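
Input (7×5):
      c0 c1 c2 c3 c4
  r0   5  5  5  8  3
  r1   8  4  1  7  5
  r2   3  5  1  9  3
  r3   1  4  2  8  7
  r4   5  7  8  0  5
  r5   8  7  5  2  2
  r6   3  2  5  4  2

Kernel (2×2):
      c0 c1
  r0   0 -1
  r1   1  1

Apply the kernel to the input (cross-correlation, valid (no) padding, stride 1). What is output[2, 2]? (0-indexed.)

The receptive field on the input at this output position is [1 9 / 2 8]. Elementwise product with the kernel and sum: 9·-1 + 2·1 + 8·1.

1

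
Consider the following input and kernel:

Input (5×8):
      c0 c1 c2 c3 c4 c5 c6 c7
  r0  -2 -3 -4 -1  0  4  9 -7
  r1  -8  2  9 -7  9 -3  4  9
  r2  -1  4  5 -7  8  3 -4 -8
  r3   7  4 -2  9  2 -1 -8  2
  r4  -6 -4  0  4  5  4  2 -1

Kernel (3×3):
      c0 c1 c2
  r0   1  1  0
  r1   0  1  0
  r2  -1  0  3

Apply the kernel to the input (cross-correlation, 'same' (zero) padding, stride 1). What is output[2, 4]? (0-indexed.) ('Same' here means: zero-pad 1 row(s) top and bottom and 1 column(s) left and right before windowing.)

-2

The receptive field on the zero-padded input at this output position is [-7 9 -3 / -7 8 3 / 9 2 -1]. Elementwise product with the kernel and sum: -7·1 + 9·1 + 8·1 + 9·-1 + -1·3.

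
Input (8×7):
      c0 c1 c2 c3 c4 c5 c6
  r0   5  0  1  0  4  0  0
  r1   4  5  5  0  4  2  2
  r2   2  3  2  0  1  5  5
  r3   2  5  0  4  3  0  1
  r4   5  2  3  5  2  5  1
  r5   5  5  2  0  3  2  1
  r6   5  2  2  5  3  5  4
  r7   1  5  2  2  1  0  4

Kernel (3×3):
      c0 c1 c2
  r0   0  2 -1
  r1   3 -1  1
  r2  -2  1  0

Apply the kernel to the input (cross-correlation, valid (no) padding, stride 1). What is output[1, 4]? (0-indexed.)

The receptive field on the input at this output position is [4 2 2 / 1 5 5 / 3 0 1]. Elementwise product with the kernel and sum: 2·2 + 2·-1 + 1·3 + 5·-1 + 5·1 + 3·-2 + 0·1.

-1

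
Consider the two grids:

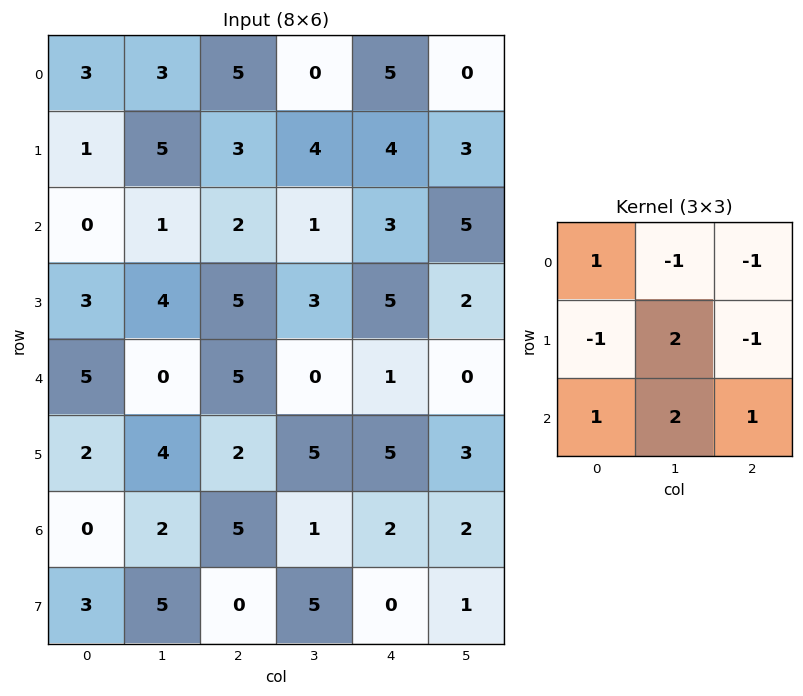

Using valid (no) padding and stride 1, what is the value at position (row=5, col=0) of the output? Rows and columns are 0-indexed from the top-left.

8

The receptive field on the input at this output position is [2 4 2 / 0 2 5 / 3 5 0]. Elementwise product with the kernel and sum: 2·1 + 4·-1 + 2·-1 + 0·-1 + 2·2 + 5·-1 + 3·1 + 5·2 + 0·1.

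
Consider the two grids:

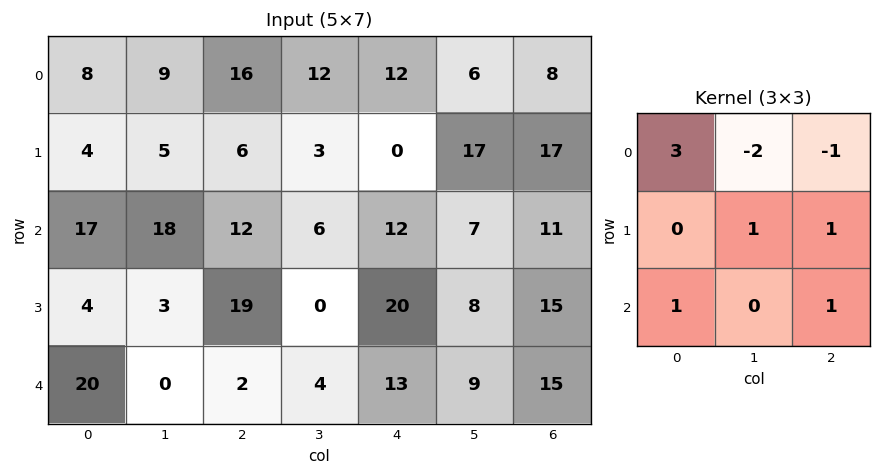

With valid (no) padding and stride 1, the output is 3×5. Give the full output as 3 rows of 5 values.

Output[0,0]: The receptive field on the input at this output position is [8 9 16 / 4 5 6 / 17 18 12]. Elementwise product with the kernel and sum: 8·3 + 9·-2 + 16·-1 + 5·1 + 6·1 + 17·1 + 12·1.

30 16 39 36 73
49 21 69 19 2
47 47 47 28 62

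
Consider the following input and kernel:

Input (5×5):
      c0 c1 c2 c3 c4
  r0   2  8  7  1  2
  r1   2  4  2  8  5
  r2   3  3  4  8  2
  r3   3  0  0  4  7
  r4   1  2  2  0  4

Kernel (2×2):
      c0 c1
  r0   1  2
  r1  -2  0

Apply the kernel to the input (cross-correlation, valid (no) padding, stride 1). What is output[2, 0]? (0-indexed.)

3

The receptive field on the input at this output position is [3 3 / 3 0]. Elementwise product with the kernel and sum: 3·1 + 3·2 + 3·-2.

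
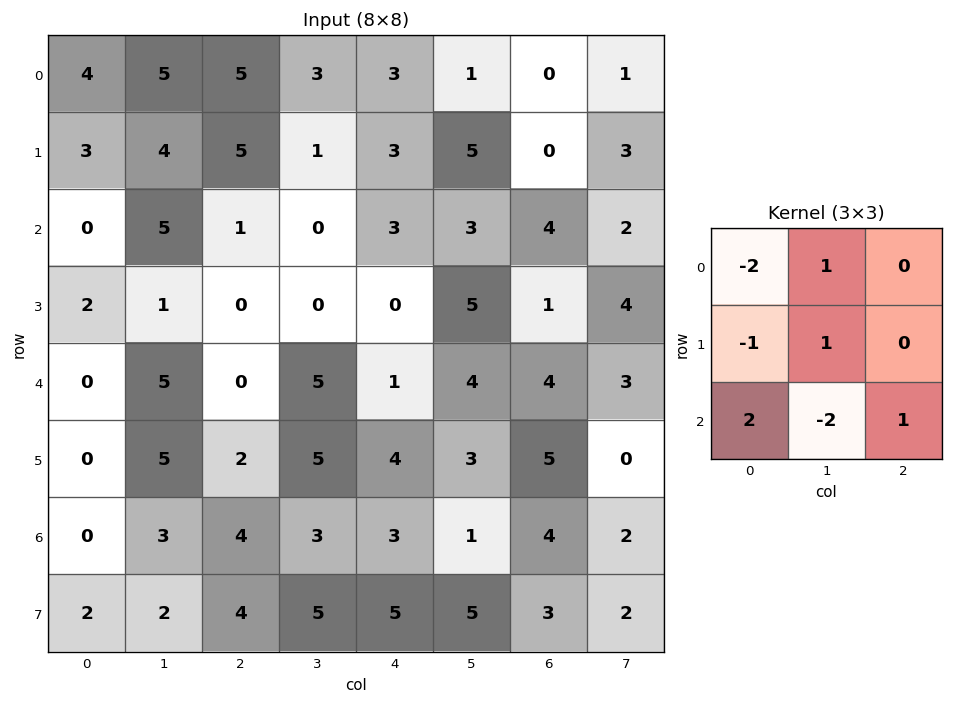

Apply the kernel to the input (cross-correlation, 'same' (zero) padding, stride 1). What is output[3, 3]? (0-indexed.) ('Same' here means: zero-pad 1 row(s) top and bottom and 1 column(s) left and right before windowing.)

-11

The receptive field on the zero-padded input at this output position is [1 0 3 / 0 0 0 / 0 5 1]. Elementwise product with the kernel and sum: 1·-2 + 0·1 + 0·-1 + 0·1 + 0·2 + 5·-2 + 1·1.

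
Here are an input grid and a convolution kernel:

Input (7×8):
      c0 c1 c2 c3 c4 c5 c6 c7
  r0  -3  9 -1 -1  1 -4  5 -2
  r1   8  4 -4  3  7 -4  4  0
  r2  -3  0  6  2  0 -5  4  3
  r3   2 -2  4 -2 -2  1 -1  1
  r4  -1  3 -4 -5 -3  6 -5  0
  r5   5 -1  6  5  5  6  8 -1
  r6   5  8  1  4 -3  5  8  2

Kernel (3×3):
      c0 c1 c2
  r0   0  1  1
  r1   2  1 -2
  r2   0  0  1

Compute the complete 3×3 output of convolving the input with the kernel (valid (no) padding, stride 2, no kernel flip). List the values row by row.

Output[0,0]: The receptive field on the input at this output position is [-3 9 -1 / 8 4 -4 / -3 0 6]. Elementwise product with the kernel and sum: 9·1 + -1·1 + 8·2 + 4·1 + -4·-2 + 6·1.

42 -19 7
-4 9 -7
-3 -4 9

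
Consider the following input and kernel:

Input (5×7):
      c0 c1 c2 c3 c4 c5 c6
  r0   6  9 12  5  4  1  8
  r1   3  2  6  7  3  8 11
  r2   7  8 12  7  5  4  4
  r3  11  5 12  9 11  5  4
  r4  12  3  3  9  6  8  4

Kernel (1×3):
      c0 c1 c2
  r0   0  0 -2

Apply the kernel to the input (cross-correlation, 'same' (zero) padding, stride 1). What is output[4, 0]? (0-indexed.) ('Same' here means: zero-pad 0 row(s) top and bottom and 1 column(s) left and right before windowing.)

The receptive field on the zero-padded input at this output position is [0 12 3]. Elementwise product with the kernel and sum: 3·-2.

-6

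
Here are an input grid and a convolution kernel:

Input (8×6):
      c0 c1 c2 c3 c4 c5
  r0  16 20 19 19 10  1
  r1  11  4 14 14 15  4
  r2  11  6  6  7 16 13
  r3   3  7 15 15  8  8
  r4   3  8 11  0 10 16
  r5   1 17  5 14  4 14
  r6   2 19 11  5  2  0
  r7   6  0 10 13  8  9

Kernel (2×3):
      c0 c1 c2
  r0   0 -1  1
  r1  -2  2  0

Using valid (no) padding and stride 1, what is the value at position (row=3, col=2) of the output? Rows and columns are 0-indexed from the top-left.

-29

The receptive field on the input at this output position is [15 15 8 / 11 0 10]. Elementwise product with the kernel and sum: 15·-1 + 8·1 + 11·-2 + 0·2.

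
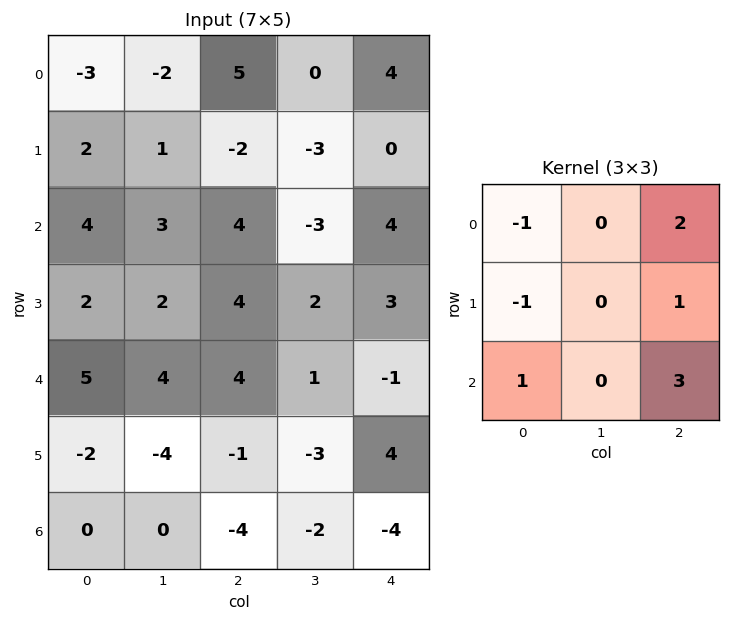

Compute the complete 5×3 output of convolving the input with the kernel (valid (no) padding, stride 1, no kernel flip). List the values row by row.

Output[0,0]: The receptive field on the input at this output position is [-3 -2 5 / 2 1 -2 / 4 3 4]. Elementwise product with the kernel and sum: -3·-1 + 5·2 + 2·-1 + -2·1 + 4·1 + 4·3.

25 -8 21
8 -5 15
23 -2 4
0 -14 8
-8 -7 -17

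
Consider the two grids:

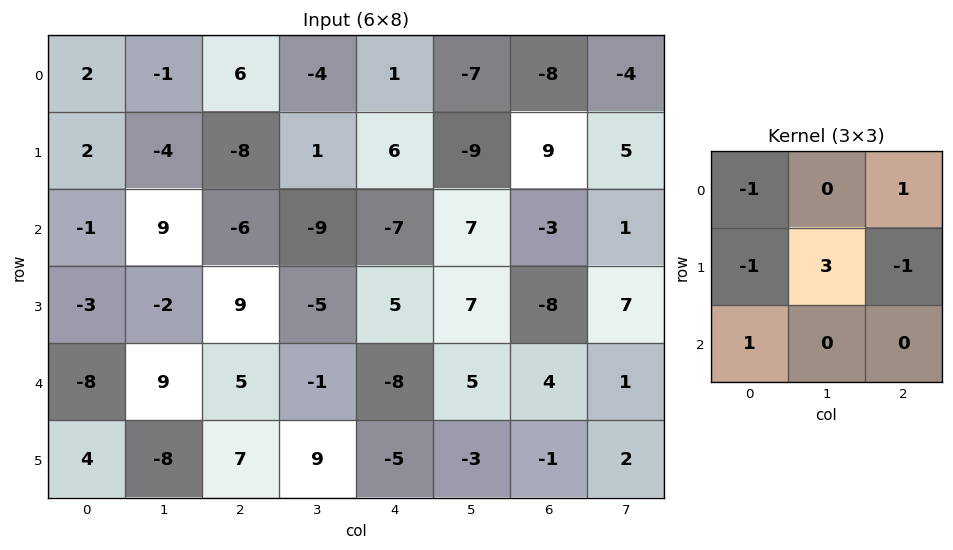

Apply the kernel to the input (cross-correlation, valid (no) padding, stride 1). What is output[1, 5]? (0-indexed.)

4

The receptive field on the input at this output position is [-9 9 5 / 7 -3 1 / 7 -8 7]. Elementwise product with the kernel and sum: -9·-1 + 5·1 + 7·-1 + -3·3 + 1·-1 + 7·1.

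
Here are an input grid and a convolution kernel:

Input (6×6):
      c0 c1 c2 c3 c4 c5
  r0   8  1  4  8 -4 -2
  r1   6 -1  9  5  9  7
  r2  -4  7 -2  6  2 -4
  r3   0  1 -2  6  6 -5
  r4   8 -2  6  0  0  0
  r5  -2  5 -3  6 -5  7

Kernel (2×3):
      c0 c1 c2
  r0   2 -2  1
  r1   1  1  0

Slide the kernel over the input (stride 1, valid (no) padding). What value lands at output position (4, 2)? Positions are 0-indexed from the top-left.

The receptive field on the input at this output position is [6 0 0 / -3 6 -5]. Elementwise product with the kernel and sum: 6·2 + 0·-2 + 0·1 + -3·1 + 6·1.

15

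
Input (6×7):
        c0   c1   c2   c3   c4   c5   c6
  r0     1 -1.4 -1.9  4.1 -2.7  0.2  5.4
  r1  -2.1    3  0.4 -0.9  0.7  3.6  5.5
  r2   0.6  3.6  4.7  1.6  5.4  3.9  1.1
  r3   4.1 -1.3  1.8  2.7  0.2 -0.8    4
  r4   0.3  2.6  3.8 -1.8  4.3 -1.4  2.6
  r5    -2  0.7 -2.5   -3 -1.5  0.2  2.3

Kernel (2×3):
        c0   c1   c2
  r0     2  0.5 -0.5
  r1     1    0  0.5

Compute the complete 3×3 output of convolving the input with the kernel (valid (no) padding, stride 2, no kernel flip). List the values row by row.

0.35 0.35 -4.55
5.65 9.4 14.4
-3.25 1.3 6.25

Output[0,0]: The receptive field on the input at this output position is [1 -1.4 -1.9 / -2.1 3 0.4]. Elementwise product with the kernel and sum: 1·2 + -1.4·0.5 + -1.9·-0.5 + -2.1·1 + 0.4·0.5.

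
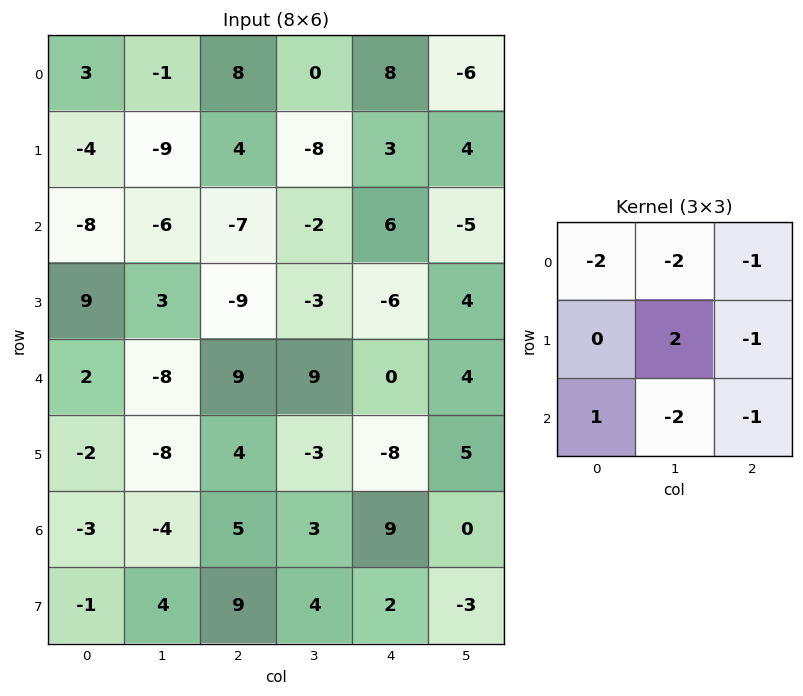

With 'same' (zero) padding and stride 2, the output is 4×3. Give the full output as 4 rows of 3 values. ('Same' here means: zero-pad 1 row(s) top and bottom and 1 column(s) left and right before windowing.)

24 7 4
-14 30 28
3 11 18
8 0 38

Output[0,0]: The receptive field on the zero-padded input at this output position is [0 0 0 / 0 3 -1 / 0 -4 -9]. Elementwise product with the kernel and sum: 0·-2 + 0·-2 + 0·-1 + 3·2 + -1·-1 + 0·1 + -4·-2 + -9·-1.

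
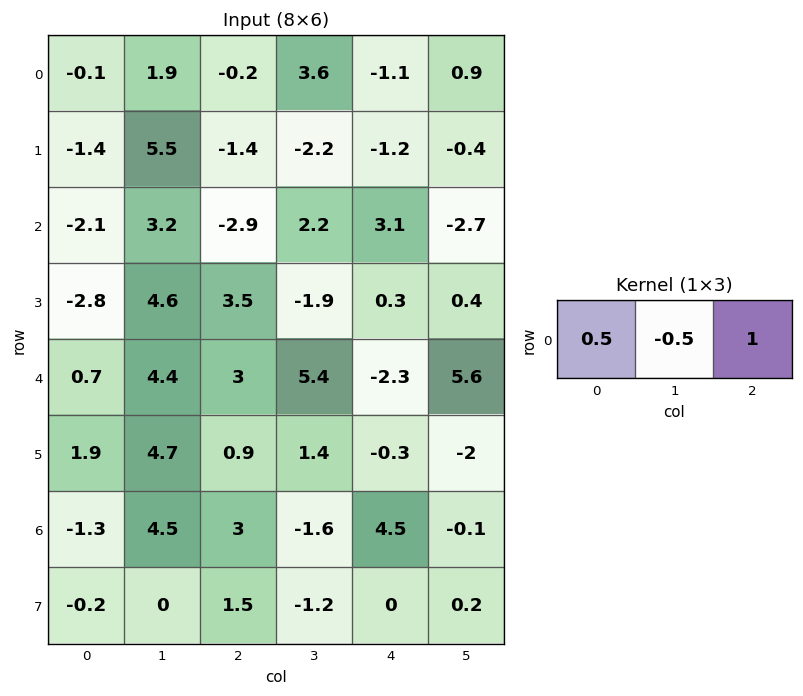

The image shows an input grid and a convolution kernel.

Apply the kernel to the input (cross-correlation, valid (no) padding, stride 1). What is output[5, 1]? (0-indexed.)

The receptive field on the input at this output position is [4.7 0.9 1.4]. Elementwise product with the kernel and sum: 4.7·0.5 + 0.9·-0.5 + 1.4·1.

3.3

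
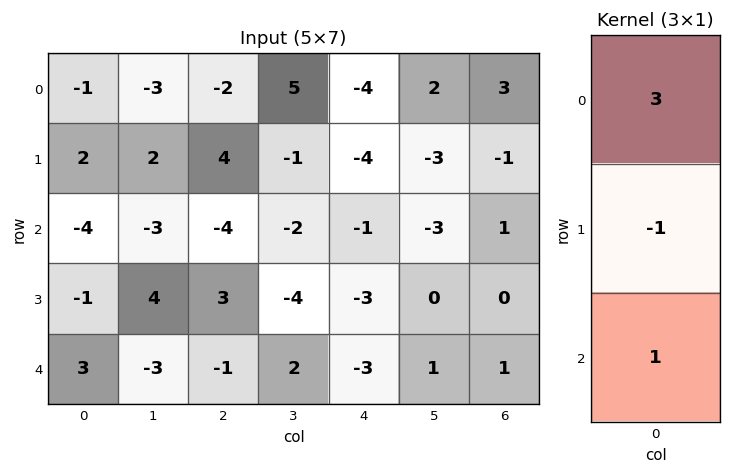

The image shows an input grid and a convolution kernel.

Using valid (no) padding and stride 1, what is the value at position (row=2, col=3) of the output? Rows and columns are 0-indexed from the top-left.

0

The receptive field on the input at this output position is [-2 / -4 / 2]. Elementwise product with the kernel and sum: -2·3 + -4·-1 + 2·1.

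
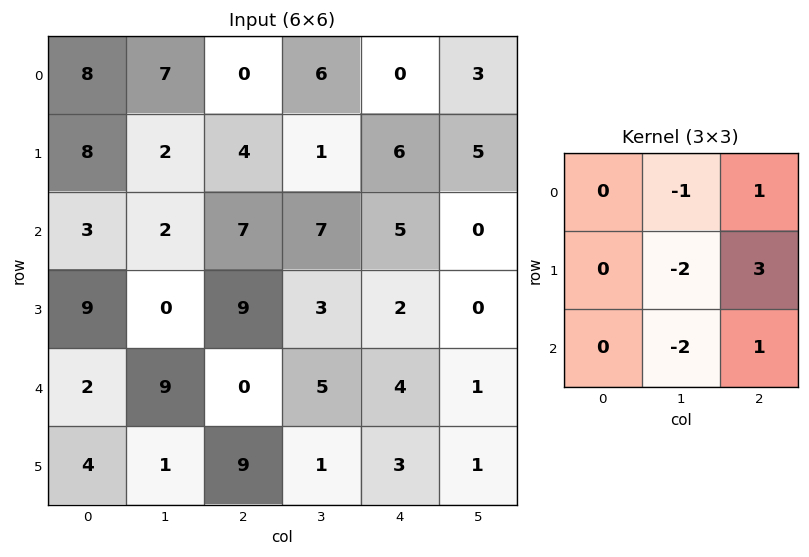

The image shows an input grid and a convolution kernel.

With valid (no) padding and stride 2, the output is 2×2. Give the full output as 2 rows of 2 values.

4 1
14 -8

Output[0,0]: The receptive field on the input at this output position is [8 7 0 / 8 2 4 / 3 2 7]. Elementwise product with the kernel and sum: 7·-1 + 0·1 + 2·-2 + 4·3 + 2·-2 + 7·1.
Output[0,1]: The receptive field on the input at this output position is [0 6 0 / 4 1 6 / 7 7 5]. Elementwise product with the kernel and sum: 6·-1 + 0·1 + 1·-2 + 6·3 + 7·-2 + 5·1.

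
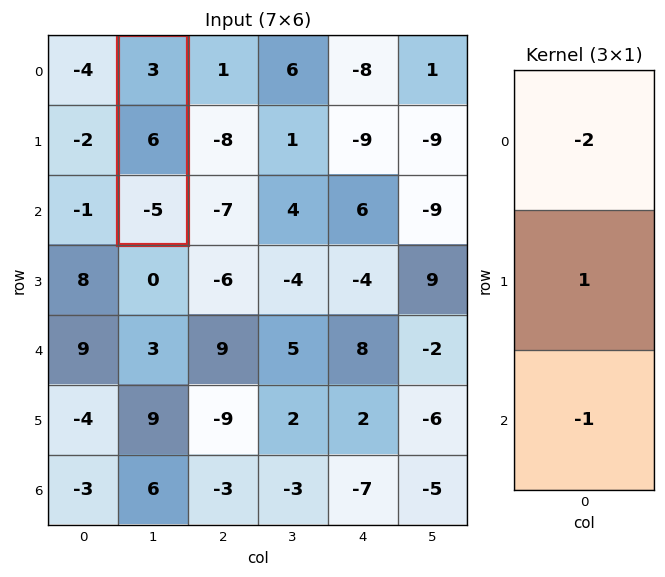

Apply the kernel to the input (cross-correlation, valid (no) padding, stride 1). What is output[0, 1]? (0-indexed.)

5

The receptive field on the input at this output position is [3 / 6 / -5]. Elementwise product with the kernel and sum: 3·-2 + 6·1 + -5·-1.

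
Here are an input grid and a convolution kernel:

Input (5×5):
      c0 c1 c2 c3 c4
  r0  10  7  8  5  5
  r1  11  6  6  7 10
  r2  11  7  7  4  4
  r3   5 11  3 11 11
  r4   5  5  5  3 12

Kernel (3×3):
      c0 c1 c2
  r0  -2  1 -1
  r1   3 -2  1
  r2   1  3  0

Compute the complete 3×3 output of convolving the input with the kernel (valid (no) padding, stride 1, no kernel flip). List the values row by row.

38 30 17
42 18 38
-6 47 -2

Output[0,0]: The receptive field on the input at this output position is [10 7 8 / 11 6 6 / 11 7 7]. Elementwise product with the kernel and sum: 10·-2 + 7·1 + 8·-1 + 11·3 + 6·-2 + 6·1 + 11·1 + 7·3.
Output[0,1]: The receptive field on the input at this output position is [7 8 5 / 6 6 7 / 7 7 4]. Elementwise product with the kernel and sum: 7·-2 + 8·1 + 5·-1 + 6·3 + 6·-2 + 7·1 + 7·1 + 7·3.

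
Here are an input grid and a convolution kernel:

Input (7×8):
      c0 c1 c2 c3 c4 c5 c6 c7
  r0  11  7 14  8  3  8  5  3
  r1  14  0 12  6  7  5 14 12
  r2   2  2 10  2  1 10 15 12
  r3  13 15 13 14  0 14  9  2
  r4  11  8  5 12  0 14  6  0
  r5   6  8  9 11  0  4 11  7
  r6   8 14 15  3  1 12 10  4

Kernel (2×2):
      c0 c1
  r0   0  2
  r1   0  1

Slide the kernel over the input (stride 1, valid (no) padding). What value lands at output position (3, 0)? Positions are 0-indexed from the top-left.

The receptive field on the input at this output position is [13 15 / 11 8]. Elementwise product with the kernel and sum: 15·2 + 8·1.

38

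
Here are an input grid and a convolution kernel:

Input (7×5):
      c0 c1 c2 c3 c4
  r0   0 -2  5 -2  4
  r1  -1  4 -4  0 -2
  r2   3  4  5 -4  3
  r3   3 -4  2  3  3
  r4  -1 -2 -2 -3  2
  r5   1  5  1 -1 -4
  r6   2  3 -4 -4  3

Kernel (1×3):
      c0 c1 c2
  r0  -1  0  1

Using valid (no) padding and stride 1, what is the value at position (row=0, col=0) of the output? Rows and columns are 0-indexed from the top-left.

5

The receptive field on the input at this output position is [0 -2 5]. Elementwise product with the kernel and sum: 0·-1 + 5·1.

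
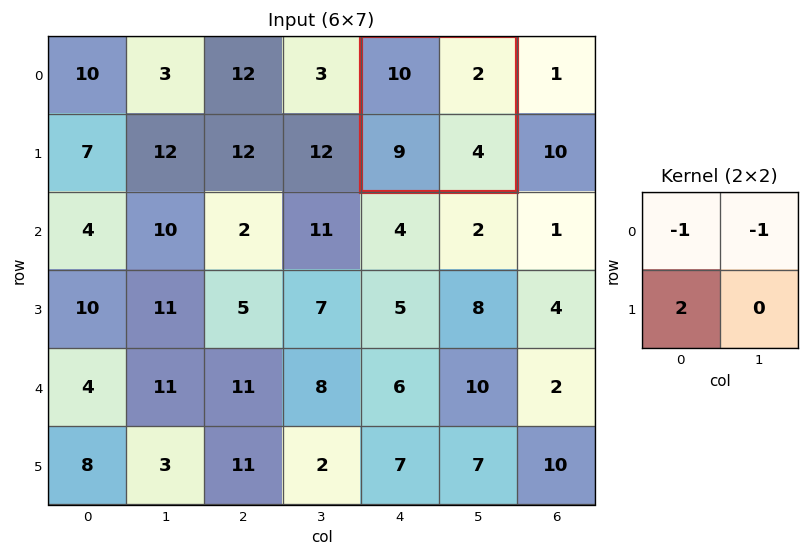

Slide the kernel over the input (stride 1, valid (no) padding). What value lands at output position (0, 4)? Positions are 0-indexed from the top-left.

The receptive field on the input at this output position is [10 2 / 9 4]. Elementwise product with the kernel and sum: 10·-1 + 2·-1 + 9·2.

6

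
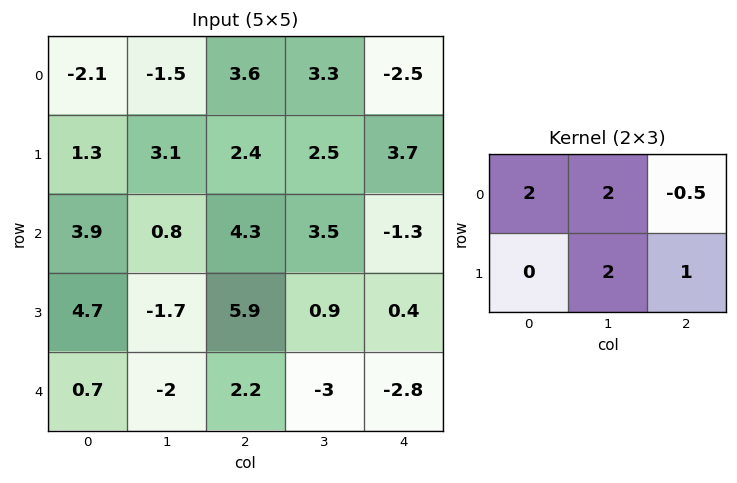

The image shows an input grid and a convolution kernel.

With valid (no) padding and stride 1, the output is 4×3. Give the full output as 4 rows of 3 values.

-0.4 9.85 23.75
13.5 21.85 13.65
9.75 21.15 18.45
1.25 9.35 4.6

Output[0,0]: The receptive field on the input at this output position is [-2.1 -1.5 3.6 / 1.3 3.1 2.4]. Elementwise product with the kernel and sum: -2.1·2 + -1.5·2 + 3.6·-0.5 + 3.1·2 + 2.4·1.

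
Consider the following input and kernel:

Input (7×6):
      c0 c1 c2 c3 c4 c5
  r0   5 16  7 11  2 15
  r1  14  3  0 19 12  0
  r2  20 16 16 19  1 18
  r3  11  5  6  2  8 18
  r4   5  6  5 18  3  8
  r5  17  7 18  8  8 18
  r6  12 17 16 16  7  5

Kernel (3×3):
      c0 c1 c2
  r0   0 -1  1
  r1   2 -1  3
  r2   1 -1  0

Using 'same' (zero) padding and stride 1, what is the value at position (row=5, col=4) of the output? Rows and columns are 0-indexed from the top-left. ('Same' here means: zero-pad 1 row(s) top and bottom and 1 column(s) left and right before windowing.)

76

The receptive field on the zero-padded input at this output position is [18 3 8 / 8 8 18 / 16 7 5]. Elementwise product with the kernel and sum: 3·-1 + 8·1 + 8·2 + 8·-1 + 18·3 + 16·1 + 7·-1.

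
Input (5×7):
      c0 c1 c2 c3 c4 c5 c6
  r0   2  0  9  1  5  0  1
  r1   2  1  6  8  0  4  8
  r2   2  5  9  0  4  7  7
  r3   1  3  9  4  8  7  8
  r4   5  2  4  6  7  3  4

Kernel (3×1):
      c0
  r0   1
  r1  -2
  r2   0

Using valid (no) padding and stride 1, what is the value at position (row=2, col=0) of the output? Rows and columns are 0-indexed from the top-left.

The receptive field on the input at this output position is [2 / 1 / 5]. Elementwise product with the kernel and sum: 2·1 + 1·-2.

0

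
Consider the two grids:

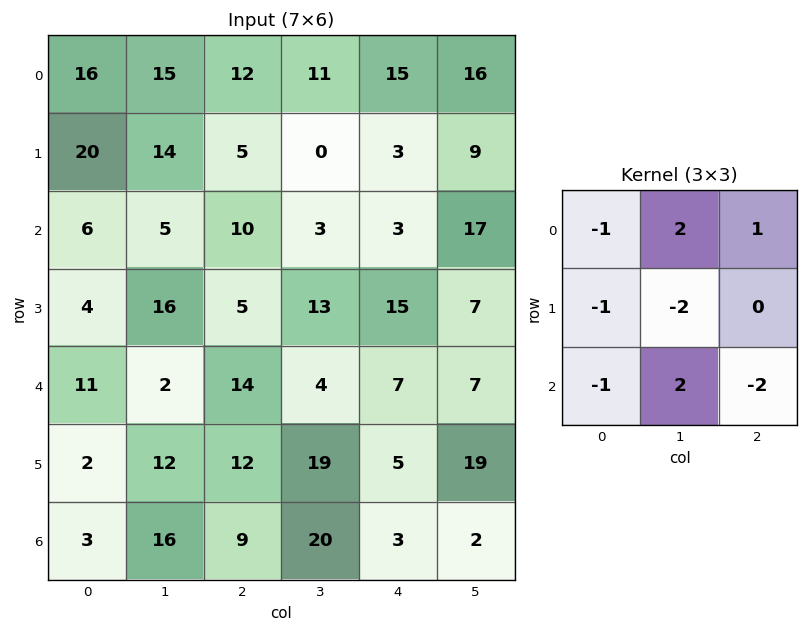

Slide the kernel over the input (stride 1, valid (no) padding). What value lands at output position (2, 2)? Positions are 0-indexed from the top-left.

-52

The receptive field on the input at this output position is [10 3 3 / 5 13 15 / 14 4 7]. Elementwise product with the kernel and sum: 10·-1 + 3·2 + 3·1 + 5·-1 + 13·-2 + 14·-1 + 4·2 + 7·-2.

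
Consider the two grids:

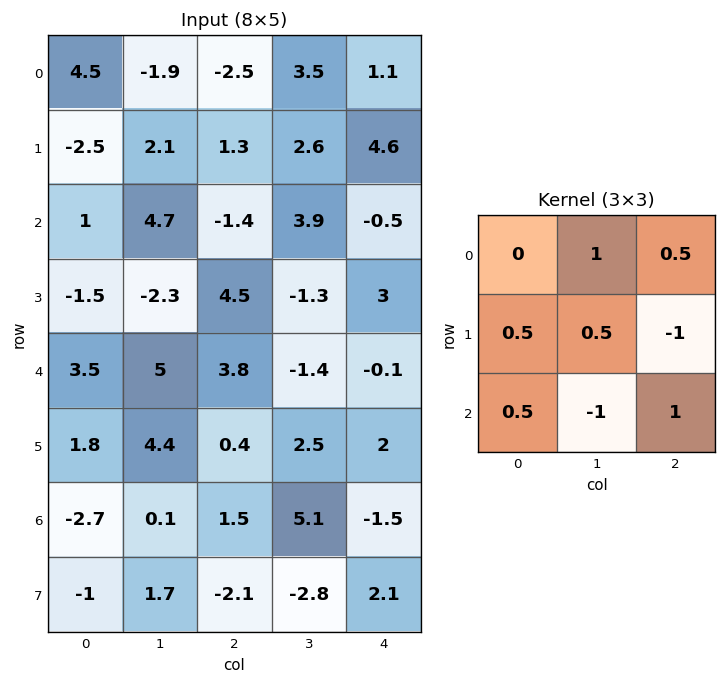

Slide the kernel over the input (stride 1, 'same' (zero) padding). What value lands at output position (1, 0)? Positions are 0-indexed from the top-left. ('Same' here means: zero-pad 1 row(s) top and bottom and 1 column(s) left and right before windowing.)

3.9

The receptive field on the zero-padded input at this output position is [0 4.5 -1.9 / 0 -2.5 2.1 / 0 1 4.7]. Elementwise product with the kernel and sum: 4.5·1 + -1.9·0.5 + 0·0.5 + -2.5·0.5 + 2.1·-1 + 0·0.5 + 1·-1 + 4.7·1.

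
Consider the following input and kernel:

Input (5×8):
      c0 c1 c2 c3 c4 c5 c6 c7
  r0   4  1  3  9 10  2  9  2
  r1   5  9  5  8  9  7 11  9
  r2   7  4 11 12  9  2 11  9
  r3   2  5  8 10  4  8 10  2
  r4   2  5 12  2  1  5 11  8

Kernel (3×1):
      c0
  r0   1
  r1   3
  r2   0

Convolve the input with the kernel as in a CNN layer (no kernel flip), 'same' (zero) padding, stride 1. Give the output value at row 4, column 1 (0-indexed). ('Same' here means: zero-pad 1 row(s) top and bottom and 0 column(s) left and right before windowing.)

The receptive field on the zero-padded input at this output position is [5 / 5 / 0]. Elementwise product with the kernel and sum: 5·1 + 5·3.

20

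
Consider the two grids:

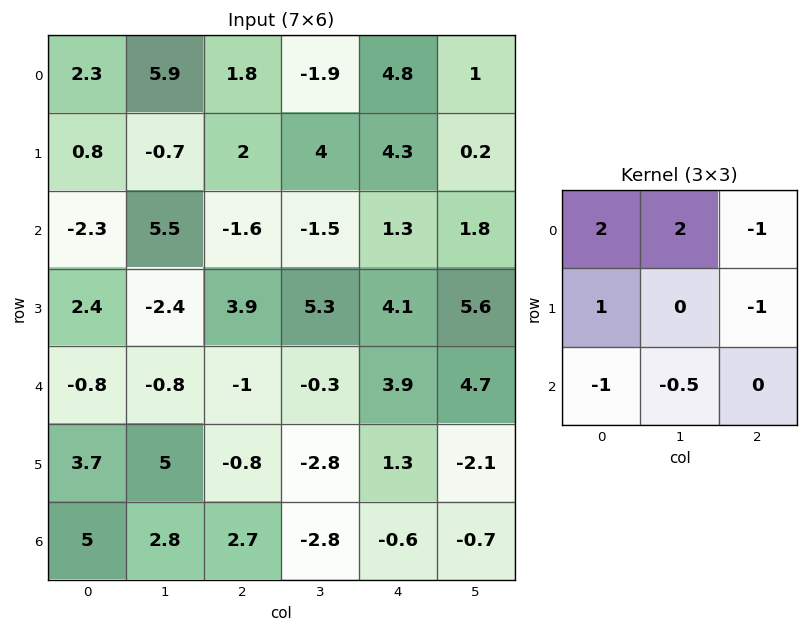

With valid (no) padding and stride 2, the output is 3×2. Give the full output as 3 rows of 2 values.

Output[0,0]: The receptive field on the input at this output position is [2.3 5.9 1.8 / 0.8 -0.7 2 / -2.3 5.5 -1.6]. Elementwise product with the kernel and sum: 2.3·2 + 5.9·2 + 1.8·-1 + 0.8·1 + 2·-1 + -2.3·-1 + 5.5·-0.5.
Output[0,1]: The receptive field on the input at this output position is [1.8 -1.9 4.8 / 2 4 4.3 / -1.6 -1.5 1.3]. Elementwise product with the kernel and sum: 1.8·2 + -1.9·2 + 4.8·-1 + 2·1 + 4.3·-1 + -1.6·-1 + -1.5·-0.5.

12.95 -4.95
7.7 -6.55
-4.1 -9.9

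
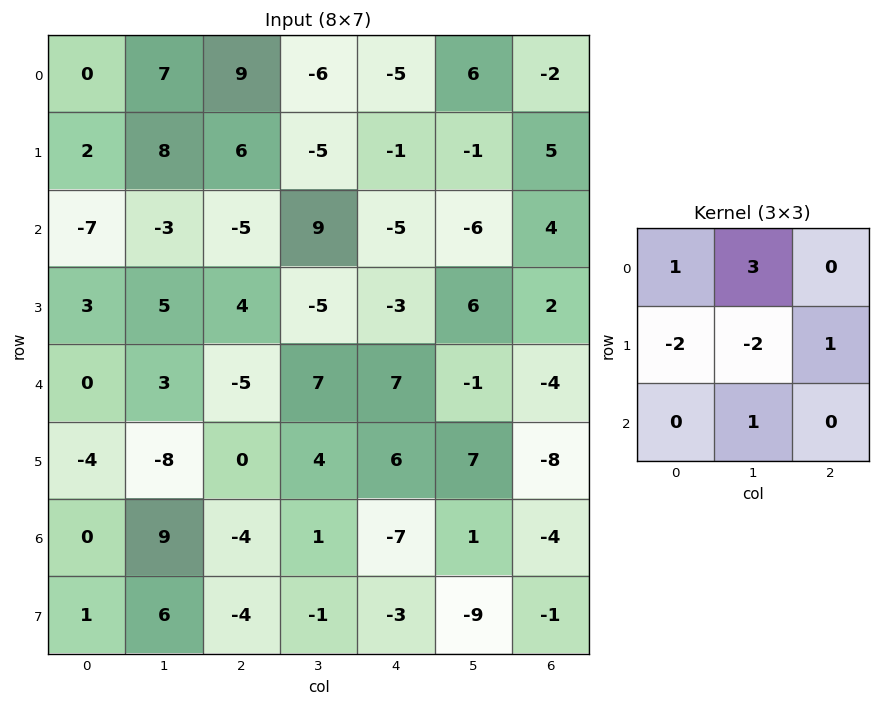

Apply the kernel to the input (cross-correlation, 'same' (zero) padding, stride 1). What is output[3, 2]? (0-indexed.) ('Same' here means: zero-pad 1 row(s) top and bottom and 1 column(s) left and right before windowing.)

-46

The receptive field on the zero-padded input at this output position is [-3 -5 9 / 5 4 -5 / 3 -5 7]. Elementwise product with the kernel and sum: -3·1 + -5·3 + 5·-2 + 4·-2 + -5·1 + -5·1.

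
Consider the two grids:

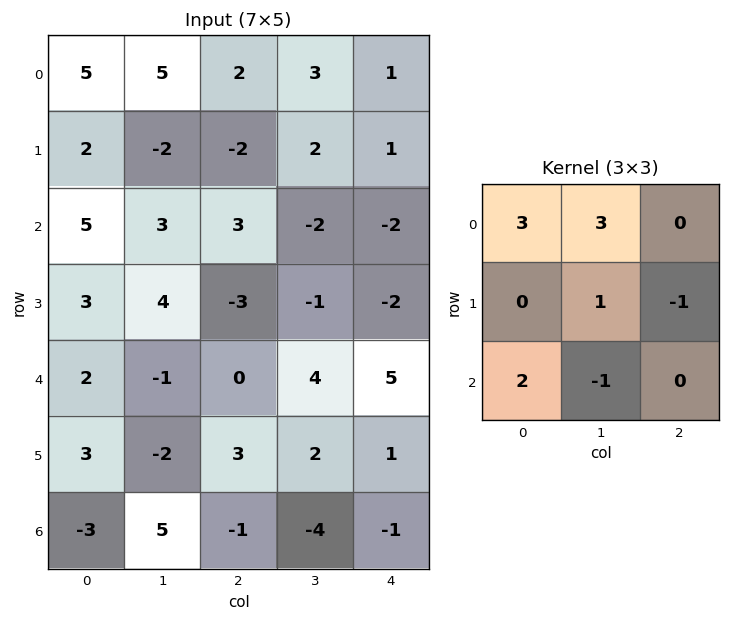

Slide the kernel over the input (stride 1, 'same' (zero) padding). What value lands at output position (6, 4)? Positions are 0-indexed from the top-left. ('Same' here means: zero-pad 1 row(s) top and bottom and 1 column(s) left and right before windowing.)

8

The receptive field on the zero-padded input at this output position is [2 1 0 / -4 -1 0 / 0 0 0]. Elementwise product with the kernel and sum: 2·3 + 1·3 + -1·1 + 0·-1 + 0·2 + 0·-1.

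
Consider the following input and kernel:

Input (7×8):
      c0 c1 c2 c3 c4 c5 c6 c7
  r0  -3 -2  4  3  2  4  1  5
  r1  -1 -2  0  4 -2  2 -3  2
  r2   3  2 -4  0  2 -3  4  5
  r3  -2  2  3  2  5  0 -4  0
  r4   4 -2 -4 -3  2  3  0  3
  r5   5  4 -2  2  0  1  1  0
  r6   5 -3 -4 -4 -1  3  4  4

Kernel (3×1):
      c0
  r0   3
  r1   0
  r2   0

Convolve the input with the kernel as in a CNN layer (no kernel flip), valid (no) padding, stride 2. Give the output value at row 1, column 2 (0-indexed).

The receptive field on the input at this output position is [2 / 5 / 2]. Elementwise product with the kernel and sum: 2·3.

6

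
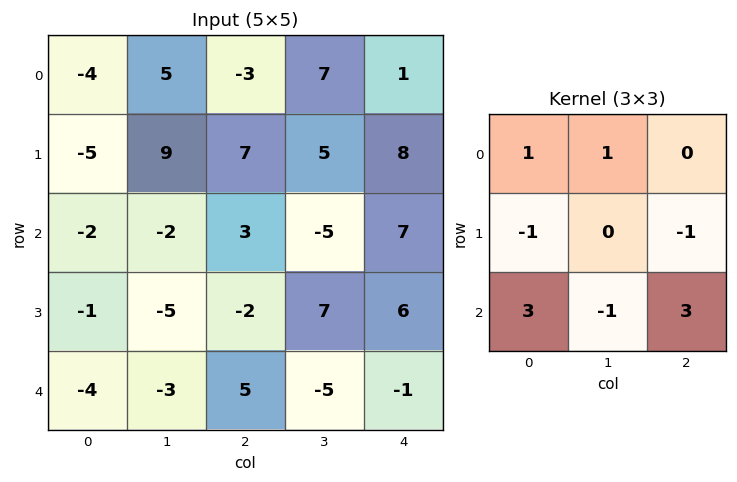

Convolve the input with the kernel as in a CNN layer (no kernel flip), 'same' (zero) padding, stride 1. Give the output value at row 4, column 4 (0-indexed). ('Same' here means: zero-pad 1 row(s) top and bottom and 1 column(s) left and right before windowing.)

18

The receptive field on the zero-padded input at this output position is [7 6 0 / -5 -1 0 / 0 0 0]. Elementwise product with the kernel and sum: 7·1 + 6·1 + -5·-1 + 0·-1 + 0·3 + 0·-1 + 0·3.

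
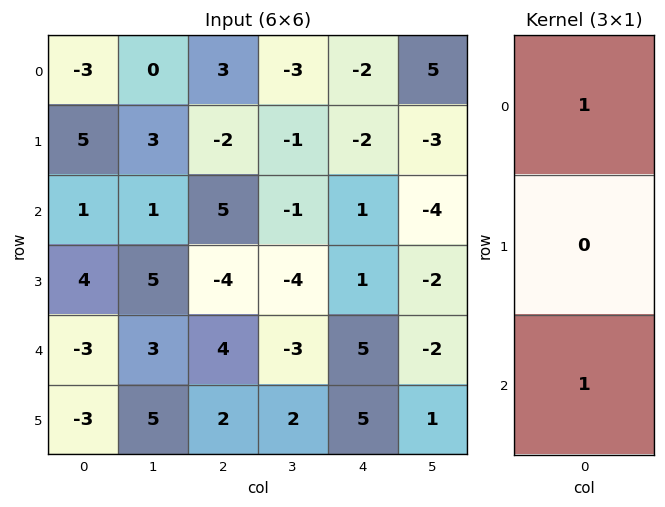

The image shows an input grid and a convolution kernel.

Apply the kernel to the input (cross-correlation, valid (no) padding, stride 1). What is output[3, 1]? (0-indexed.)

The receptive field on the input at this output position is [5 / 3 / 5]. Elementwise product with the kernel and sum: 5·1 + 5·1.

10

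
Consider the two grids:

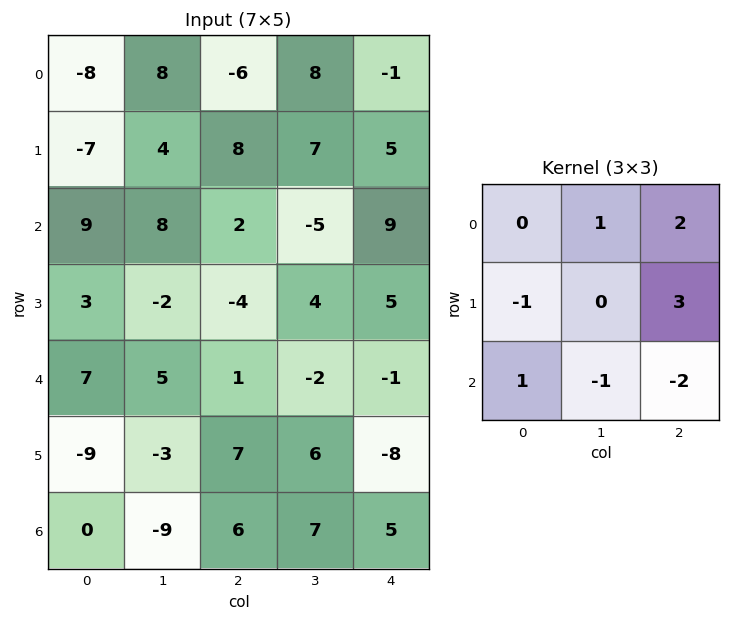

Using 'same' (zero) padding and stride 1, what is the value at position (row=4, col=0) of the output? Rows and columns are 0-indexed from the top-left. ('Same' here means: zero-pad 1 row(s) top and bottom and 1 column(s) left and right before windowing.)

29

The receptive field on the zero-padded input at this output position is [0 3 -2 / 0 7 5 / 0 -9 -3]. Elementwise product with the kernel and sum: 3·1 + -2·2 + 0·-1 + 5·3 + 0·1 + -9·-1 + -3·-2.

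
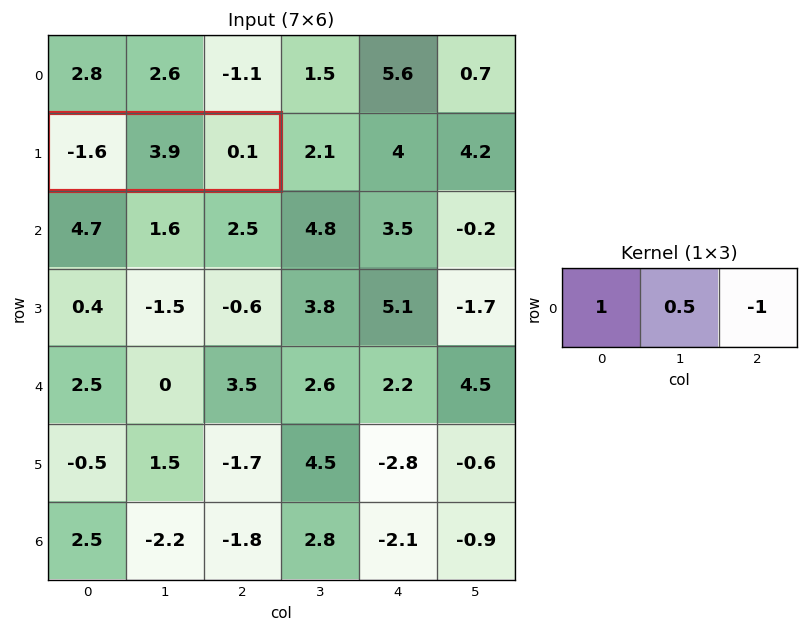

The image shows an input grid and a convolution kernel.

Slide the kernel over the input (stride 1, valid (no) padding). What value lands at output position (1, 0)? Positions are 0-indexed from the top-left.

0.25

The receptive field on the input at this output position is [-1.6 3.9 0.1]. Elementwise product with the kernel and sum: -1.6·1 + 3.9·0.5 + 0.1·-1.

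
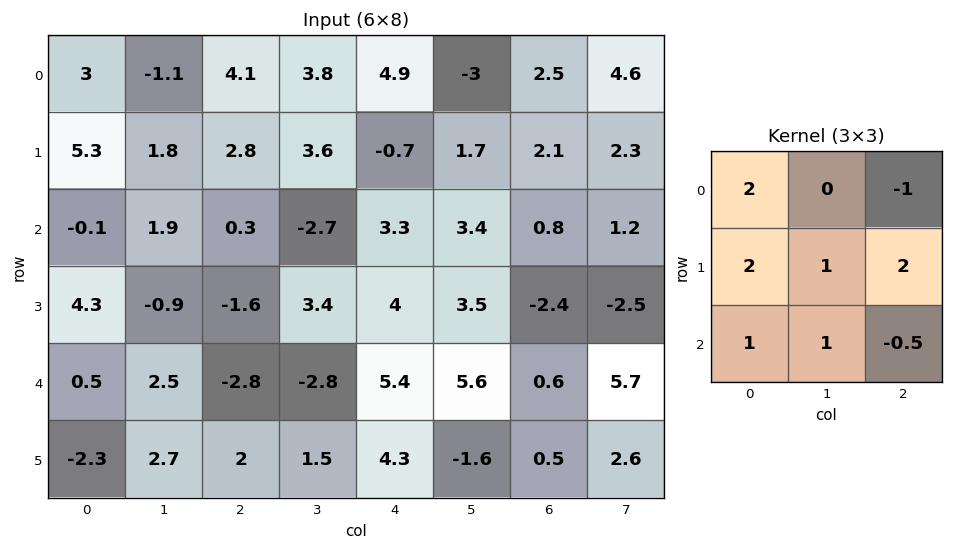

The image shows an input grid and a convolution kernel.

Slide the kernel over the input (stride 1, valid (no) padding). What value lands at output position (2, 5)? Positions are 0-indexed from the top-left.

8.55

The receptive field on the input at this output position is [3.4 0.8 1.2 / 3.5 -2.4 -2.5 / 5.6 0.6 5.7]. Elementwise product with the kernel and sum: 3.4·2 + 1.2·-1 + 3.5·2 + -2.4·1 + -2.5·2 + 5.6·1 + 0.6·1 + 5.7·-0.5.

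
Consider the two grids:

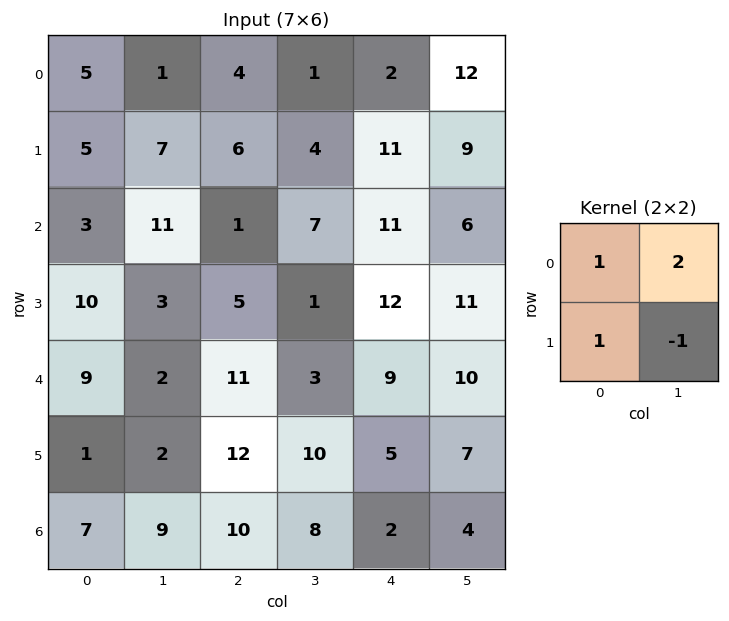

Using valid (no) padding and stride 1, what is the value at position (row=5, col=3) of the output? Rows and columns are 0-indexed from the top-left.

The receptive field on the input at this output position is [10 5 / 8 2]. Elementwise product with the kernel and sum: 10·1 + 5·2 + 8·1 + 2·-1.

26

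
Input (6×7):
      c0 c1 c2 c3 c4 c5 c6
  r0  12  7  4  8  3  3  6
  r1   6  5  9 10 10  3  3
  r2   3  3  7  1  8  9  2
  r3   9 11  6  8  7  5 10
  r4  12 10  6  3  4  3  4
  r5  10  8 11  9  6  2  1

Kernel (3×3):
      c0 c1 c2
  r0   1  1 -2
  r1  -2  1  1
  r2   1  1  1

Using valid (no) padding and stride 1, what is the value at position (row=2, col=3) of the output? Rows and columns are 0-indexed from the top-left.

-3

The receptive field on the input at this output position is [1 8 9 / 8 7 5 / 3 4 3]. Elementwise product with the kernel and sum: 1·1 + 8·1 + 9·-2 + 8·-2 + 7·1 + 5·1 + 3·1 + 4·1 + 3·1.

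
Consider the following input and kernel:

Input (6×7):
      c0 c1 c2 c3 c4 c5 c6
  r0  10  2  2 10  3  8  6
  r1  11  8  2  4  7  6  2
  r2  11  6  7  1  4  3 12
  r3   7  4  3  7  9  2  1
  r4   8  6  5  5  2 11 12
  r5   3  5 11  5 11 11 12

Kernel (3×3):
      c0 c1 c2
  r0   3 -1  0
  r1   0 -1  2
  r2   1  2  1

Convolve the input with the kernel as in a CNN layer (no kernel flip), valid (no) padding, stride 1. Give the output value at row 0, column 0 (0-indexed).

54

The receptive field on the input at this output position is [10 2 2 / 11 8 2 / 11 6 7]. Elementwise product with the kernel and sum: 10·3 + 2·-1 + 8·-1 + 2·2 + 11·1 + 6·2 + 7·1.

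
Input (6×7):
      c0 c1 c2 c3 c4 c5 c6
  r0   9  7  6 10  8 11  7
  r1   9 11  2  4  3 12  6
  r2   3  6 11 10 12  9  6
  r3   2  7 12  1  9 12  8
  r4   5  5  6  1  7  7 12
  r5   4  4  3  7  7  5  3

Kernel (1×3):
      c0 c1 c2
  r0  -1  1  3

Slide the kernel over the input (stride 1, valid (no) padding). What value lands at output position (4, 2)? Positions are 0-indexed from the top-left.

The receptive field on the input at this output position is [6 1 7]. Elementwise product with the kernel and sum: 6·-1 + 1·1 + 7·3.

16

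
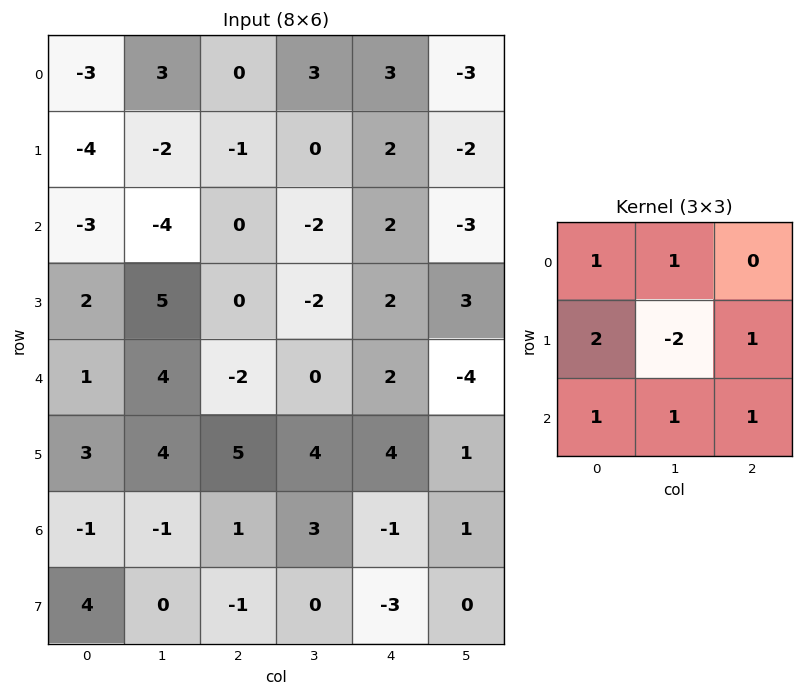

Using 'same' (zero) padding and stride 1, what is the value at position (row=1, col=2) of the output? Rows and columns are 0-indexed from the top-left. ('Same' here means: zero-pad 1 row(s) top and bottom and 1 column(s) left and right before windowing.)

The receptive field on the zero-padded input at this output position is [3 0 3 / -2 -1 0 / -4 0 -2]. Elementwise product with the kernel and sum: 3·1 + 0·1 + -2·2 + -1·-2 + 0·1 + -4·1 + 0·1 + -2·1.

-5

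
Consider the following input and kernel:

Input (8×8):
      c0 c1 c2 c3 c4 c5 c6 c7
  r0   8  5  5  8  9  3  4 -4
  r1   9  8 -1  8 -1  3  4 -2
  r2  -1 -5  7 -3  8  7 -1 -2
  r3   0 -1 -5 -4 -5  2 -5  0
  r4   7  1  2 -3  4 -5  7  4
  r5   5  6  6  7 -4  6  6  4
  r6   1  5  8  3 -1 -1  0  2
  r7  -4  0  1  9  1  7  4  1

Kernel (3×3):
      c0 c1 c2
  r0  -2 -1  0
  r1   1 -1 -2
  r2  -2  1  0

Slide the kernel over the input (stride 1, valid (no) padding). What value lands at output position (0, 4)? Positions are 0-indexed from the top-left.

The receptive field on the input at this output position is [9 3 4 / -1 3 4 / 8 7 -1]. Elementwise product with the kernel and sum: 9·-2 + 3·-1 + -1·1 + 3·-1 + 4·-2 + 8·-2 + 7·1.

-42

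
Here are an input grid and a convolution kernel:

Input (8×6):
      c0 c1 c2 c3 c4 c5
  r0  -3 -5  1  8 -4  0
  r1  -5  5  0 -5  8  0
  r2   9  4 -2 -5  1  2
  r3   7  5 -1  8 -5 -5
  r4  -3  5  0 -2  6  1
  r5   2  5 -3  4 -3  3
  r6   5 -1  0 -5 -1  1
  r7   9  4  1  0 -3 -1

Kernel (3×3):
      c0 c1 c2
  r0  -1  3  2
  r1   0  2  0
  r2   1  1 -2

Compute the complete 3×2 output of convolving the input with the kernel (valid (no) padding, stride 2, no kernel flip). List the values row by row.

17 -4
11 -9
32 11

Output[0,0]: The receptive field on the input at this output position is [-3 -5 1 / -5 5 0 / 9 4 -2]. Elementwise product with the kernel and sum: -3·-1 + -5·3 + 1·2 + 5·2 + 9·1 + 4·1 + -2·-2.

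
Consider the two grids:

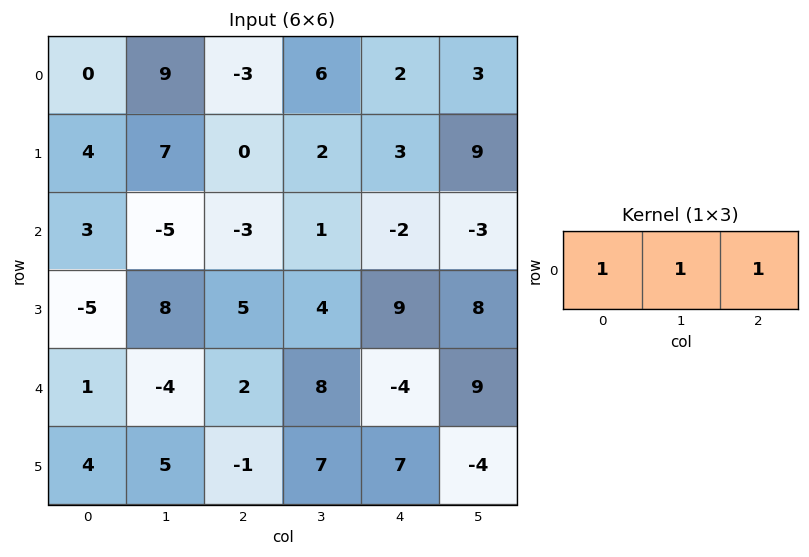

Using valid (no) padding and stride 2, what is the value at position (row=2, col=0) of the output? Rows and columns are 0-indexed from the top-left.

-1

The receptive field on the input at this output position is [1 -4 2]. Elementwise product with the kernel and sum: 1·1 + -4·1 + 2·1.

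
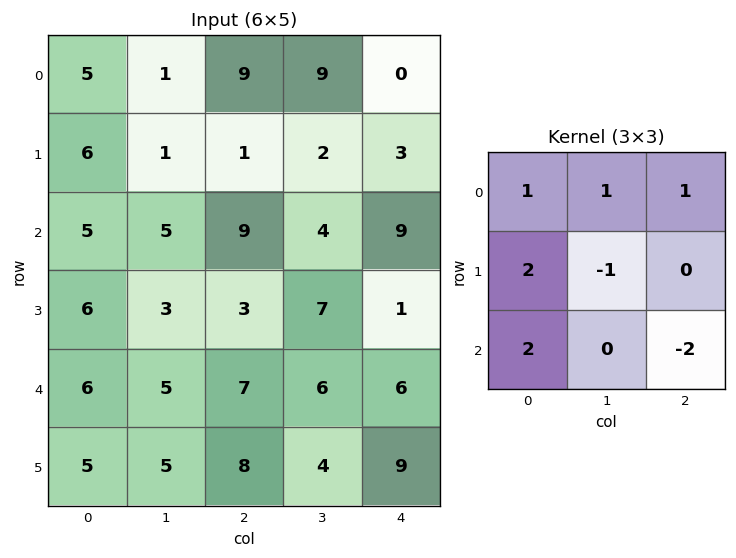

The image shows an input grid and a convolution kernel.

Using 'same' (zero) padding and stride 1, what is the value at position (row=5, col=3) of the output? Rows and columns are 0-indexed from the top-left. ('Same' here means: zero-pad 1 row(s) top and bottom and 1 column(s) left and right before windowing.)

31

The receptive field on the zero-padded input at this output position is [7 6 6 / 8 4 9 / 0 0 0]. Elementwise product with the kernel and sum: 7·1 + 6·1 + 6·1 + 8·2 + 4·-1 + 0·2 + 0·-2.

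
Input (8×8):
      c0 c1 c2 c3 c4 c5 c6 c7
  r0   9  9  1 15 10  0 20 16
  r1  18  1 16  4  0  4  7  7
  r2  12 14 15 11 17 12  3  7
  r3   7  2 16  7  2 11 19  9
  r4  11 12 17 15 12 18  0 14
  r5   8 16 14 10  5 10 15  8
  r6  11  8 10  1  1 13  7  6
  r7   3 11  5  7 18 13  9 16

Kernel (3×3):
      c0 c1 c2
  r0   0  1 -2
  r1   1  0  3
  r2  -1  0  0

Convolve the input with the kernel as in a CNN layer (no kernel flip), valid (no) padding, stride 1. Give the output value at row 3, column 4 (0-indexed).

The receptive field on the input at this output position is [2 11 19 / 12 18 0 / 5 10 15]. Elementwise product with the kernel and sum: 11·1 + 19·-2 + 12·1 + 0·3 + 5·-1.

-20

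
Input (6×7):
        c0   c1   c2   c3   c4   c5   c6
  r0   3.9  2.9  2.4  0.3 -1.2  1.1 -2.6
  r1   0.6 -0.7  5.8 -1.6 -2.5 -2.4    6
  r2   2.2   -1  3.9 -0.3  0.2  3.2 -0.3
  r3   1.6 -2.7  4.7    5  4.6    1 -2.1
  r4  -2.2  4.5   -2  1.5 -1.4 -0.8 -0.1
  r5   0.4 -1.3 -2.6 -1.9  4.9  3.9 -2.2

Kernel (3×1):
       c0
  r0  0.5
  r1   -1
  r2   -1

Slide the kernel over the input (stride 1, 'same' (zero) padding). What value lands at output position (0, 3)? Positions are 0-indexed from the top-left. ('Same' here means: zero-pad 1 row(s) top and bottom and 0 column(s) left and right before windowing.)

1.3

The receptive field on the zero-padded input at this output position is [0 / 0.3 / -1.6]. Elementwise product with the kernel and sum: 0·0.5 + 0.3·-1 + -1.6·-1.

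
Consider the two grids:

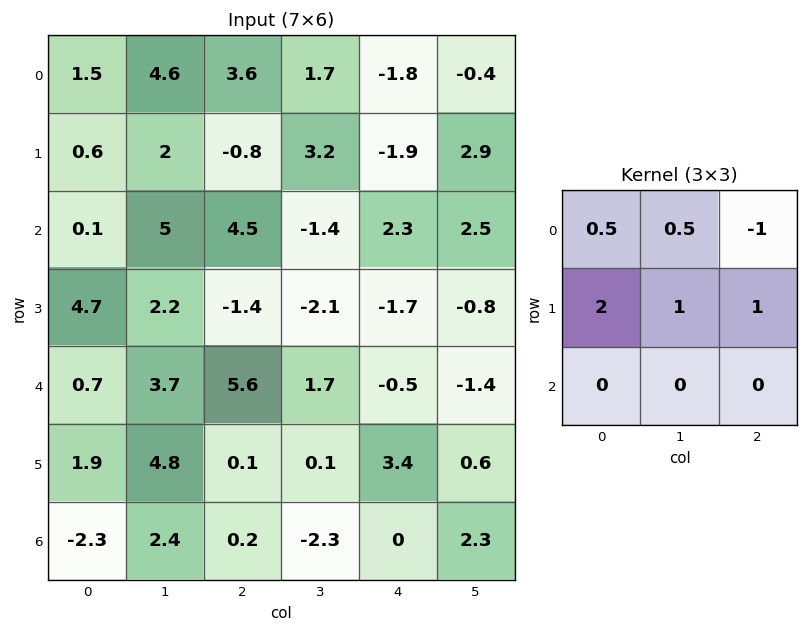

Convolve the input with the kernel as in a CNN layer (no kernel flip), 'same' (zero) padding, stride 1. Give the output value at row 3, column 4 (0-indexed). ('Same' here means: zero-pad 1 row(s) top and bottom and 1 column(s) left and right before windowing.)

The receptive field on the zero-padded input at this output position is [-1.4 2.3 2.5 / -2.1 -1.7 -0.8 / 1.7 -0.5 -1.4]. Elementwise product with the kernel and sum: -1.4·0.5 + 2.3·0.5 + 2.5·-1 + -2.1·2 + -1.7·1 + -0.8·1.

-8.75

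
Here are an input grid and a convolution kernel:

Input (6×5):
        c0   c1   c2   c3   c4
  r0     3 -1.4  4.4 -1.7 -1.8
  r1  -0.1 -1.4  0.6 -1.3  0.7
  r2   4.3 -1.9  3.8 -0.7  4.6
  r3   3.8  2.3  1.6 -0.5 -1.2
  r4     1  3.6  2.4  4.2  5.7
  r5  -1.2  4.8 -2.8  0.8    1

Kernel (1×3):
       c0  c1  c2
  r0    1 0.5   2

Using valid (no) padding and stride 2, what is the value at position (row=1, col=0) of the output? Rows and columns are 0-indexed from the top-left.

The receptive field on the input at this output position is [4.3 -1.9 3.8]. Elementwise product with the kernel and sum: 4.3·1 + -1.9·0.5 + 3.8·2.

10.95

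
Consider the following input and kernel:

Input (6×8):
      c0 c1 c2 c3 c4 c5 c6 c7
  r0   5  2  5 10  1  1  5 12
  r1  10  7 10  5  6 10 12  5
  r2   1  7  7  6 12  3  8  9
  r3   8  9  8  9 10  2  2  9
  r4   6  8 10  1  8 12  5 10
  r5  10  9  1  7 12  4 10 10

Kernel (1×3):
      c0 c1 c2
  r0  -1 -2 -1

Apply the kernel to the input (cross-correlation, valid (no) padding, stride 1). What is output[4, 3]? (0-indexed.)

The receptive field on the input at this output position is [1 8 12]. Elementwise product with the kernel and sum: 1·-1 + 8·-2 + 12·-1.

-29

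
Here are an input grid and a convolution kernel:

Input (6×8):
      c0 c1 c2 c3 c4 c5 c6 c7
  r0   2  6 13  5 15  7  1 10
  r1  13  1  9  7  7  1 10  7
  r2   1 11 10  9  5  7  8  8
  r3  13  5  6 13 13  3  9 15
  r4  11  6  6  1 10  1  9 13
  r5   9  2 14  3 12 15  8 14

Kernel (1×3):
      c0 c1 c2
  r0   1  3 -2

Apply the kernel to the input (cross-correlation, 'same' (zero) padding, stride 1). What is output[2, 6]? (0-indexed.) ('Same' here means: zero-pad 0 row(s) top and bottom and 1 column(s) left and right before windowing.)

15

The receptive field on the zero-padded input at this output position is [7 8 8]. Elementwise product with the kernel and sum: 7·1 + 8·3 + 8·-2.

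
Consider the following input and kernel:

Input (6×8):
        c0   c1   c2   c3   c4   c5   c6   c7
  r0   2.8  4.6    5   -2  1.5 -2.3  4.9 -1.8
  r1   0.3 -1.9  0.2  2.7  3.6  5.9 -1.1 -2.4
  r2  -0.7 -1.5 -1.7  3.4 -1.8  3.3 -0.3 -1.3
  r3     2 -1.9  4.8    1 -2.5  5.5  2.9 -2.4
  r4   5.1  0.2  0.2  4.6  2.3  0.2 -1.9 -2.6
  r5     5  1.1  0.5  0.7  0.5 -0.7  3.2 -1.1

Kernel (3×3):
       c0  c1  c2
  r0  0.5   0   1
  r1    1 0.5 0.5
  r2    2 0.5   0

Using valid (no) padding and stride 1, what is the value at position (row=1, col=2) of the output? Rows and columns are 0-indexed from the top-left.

12.9

The receptive field on the input at this output position is [0.2 2.7 3.6 / -1.7 3.4 -1.8 / 4.8 1 -2.5]. Elementwise product with the kernel and sum: 0.2·0.5 + 3.6·1 + -1.7·1 + 3.4·0.5 + -1.8·0.5 + 4.8·2 + 1·0.5.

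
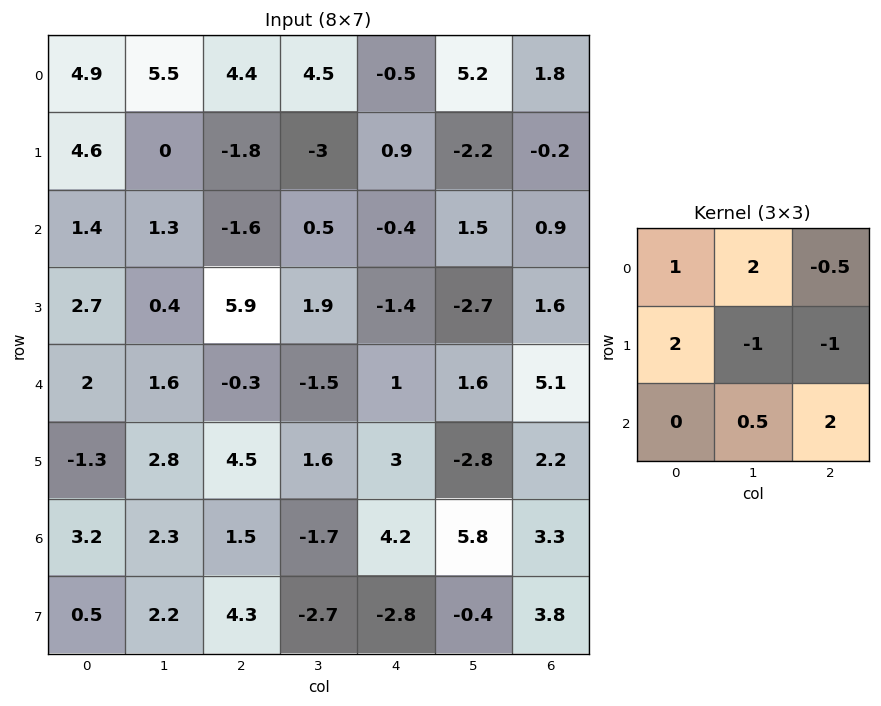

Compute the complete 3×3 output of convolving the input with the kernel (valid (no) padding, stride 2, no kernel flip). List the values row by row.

22.15 11.6 15.75
4.1 12.15 11.45
-0.4 8.15 17.75

Output[0,0]: The receptive field on the input at this output position is [4.9 5.5 4.4 / 4.6 0 -1.8 / 1.4 1.3 -1.6]. Elementwise product with the kernel and sum: 4.9·1 + 5.5·2 + 4.4·-0.5 + 4.6·2 + 0·-1 + -1.8·-1 + 1.3·0.5 + -1.6·2.
Output[0,1]: The receptive field on the input at this output position is [4.4 4.5 -0.5 / -1.8 -3 0.9 / -1.6 0.5 -0.4]. Elementwise product with the kernel and sum: 4.4·1 + 4.5·2 + -0.5·-0.5 + -1.8·2 + -3·-1 + 0.9·-1 + 0.5·0.5 + -0.4·2.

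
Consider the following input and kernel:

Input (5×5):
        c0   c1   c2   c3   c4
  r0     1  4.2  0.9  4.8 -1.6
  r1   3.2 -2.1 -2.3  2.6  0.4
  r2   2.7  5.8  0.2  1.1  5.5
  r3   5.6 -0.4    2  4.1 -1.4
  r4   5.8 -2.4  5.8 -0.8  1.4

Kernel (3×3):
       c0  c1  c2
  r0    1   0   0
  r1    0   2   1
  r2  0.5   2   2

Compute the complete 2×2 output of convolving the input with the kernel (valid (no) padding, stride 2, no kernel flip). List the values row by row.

Output[0,0]: The receptive field on the input at this output position is [1 4.2 0.9 / 3.2 -2.1 -2.3 / 2.7 5.8 0.2]. Elementwise product with the kernel and sum: 1·1 + -2.1·2 + -2.3·1 + 2.7·0.5 + 5.8·2 + 0.2·2.

7.85 19.8
13.6 11.1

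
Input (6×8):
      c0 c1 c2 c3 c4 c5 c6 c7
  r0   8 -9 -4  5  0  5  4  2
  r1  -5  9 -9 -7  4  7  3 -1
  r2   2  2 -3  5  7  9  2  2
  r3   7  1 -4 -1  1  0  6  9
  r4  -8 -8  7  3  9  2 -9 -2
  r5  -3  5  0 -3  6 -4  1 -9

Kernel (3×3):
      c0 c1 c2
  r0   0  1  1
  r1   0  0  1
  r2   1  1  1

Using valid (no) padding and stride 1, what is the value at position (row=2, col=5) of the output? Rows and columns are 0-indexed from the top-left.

4

The receptive field on the input at this output position is [9 2 2 / 0 6 9 / 2 -9 -2]. Elementwise product with the kernel and sum: 2·1 + 2·1 + 9·1 + 2·1 + -9·1 + -2·1.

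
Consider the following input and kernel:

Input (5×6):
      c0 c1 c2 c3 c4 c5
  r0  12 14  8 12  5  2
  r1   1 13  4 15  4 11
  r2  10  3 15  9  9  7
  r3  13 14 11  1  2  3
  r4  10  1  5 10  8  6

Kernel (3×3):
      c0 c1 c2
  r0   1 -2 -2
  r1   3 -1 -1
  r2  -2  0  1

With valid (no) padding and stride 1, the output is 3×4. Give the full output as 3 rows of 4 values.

Output[0,0]: The receptive field on the input at this output position is [12 14 8 / 1 13 4 / 10 3 15]. Elementwise product with the kernel and sum: 12·1 + 14·-2 + 8·-2 + 1·3 + 13·-1 + 4·-1 + 10·-2 + 15·1.
Output[0,1]: The receptive field on the input at this output position is [14 8 12 / 13 4 15 / 3 15 9]. Elementwise product with the kernel and sum: 14·1 + 8·-2 + 12·-2 + 13·3 + 4·-1 + 15·-1 + 3·-2 + 9·1.

-51 -3 -54 17
-36 -67 -27 -3
-27 -7 7 -39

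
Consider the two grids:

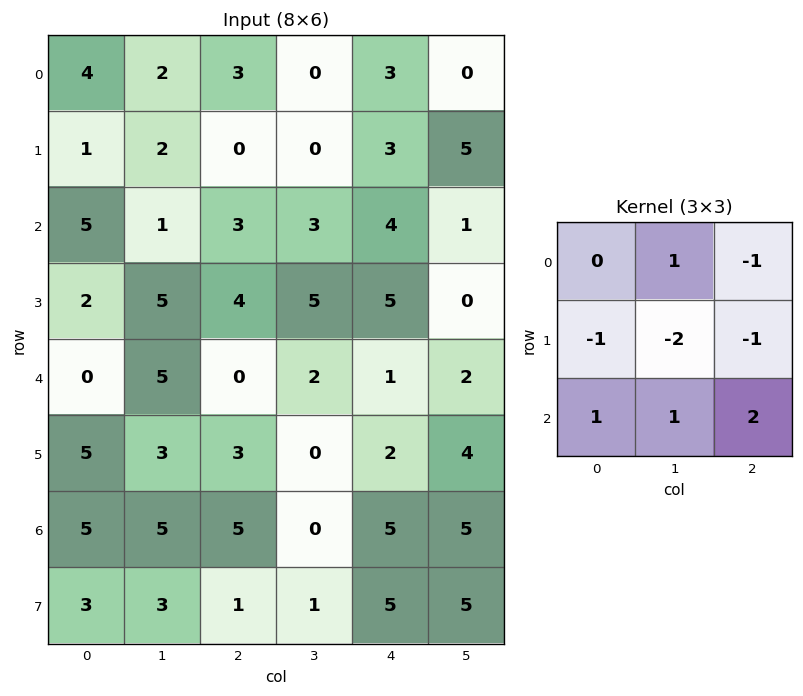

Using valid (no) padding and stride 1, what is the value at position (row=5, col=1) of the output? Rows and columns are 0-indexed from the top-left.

The receptive field on the input at this output position is [3 3 0 / 5 5 0 / 3 1 1]. Elementwise product with the kernel and sum: 3·1 + 0·-1 + 5·-1 + 5·-2 + 0·-1 + 3·1 + 1·1 + 1·2.

-6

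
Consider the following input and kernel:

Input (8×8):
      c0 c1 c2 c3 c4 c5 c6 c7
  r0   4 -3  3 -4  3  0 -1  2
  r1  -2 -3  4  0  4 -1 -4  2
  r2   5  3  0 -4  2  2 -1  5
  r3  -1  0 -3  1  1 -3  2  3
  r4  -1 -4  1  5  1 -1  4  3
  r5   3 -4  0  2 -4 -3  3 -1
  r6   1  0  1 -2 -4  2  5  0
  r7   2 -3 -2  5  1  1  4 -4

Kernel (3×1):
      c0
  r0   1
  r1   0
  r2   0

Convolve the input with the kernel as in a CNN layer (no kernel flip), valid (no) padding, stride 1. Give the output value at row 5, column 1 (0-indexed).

The receptive field on the input at this output position is [-4 / 0 / -3]. Elementwise product with the kernel and sum: -4·1.

-4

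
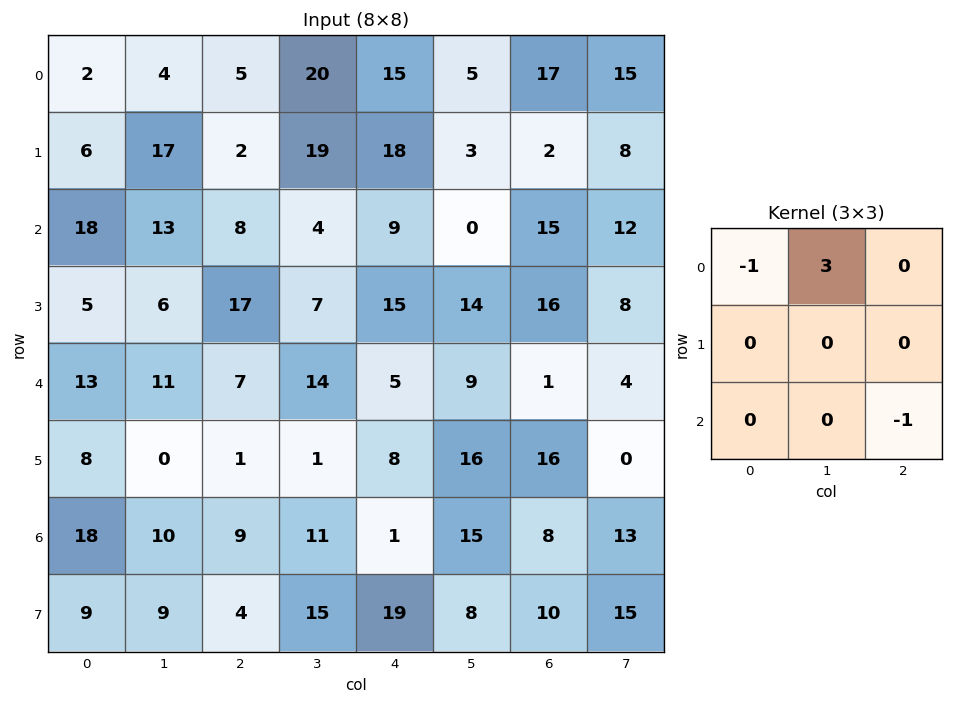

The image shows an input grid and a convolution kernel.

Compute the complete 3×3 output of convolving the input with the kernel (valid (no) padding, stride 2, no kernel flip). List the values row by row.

Output[0,0]: The receptive field on the input at this output position is [2 4 5 / 6 17 2 / 18 13 8]. Elementwise product with the kernel and sum: 2·-1 + 4·3 + 8·-1.

2 46 -15
14 -1 -10
11 34 14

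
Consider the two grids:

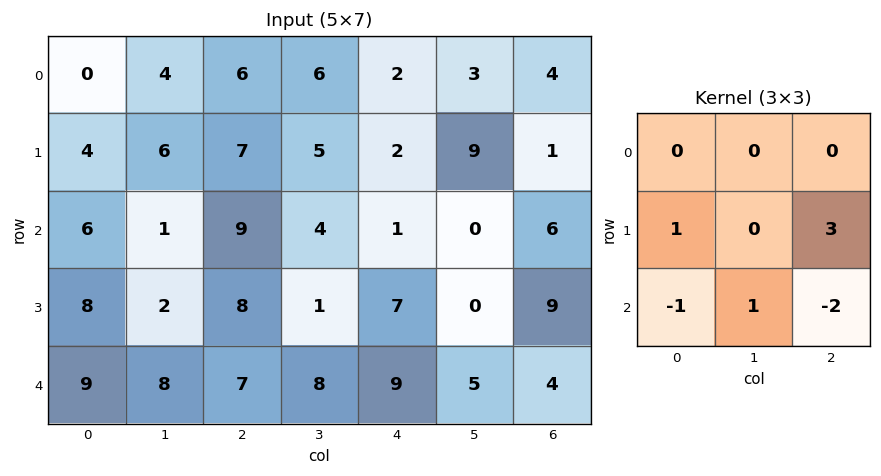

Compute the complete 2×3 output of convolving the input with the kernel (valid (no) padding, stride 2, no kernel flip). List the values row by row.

Output[0,0]: The receptive field on the input at this output position is [0 4 6 / 4 6 7 / 6 1 9]. Elementwise product with the kernel and sum: 4·1 + 7·3 + 6·-1 + 1·1 + 9·-2.
Output[0,1]: The receptive field on the input at this output position is [6 6 2 / 7 5 2 / 9 4 1]. Elementwise product with the kernel and sum: 7·1 + 2·3 + 9·-1 + 4·1 + 1·-2.

2 6 -8
17 12 22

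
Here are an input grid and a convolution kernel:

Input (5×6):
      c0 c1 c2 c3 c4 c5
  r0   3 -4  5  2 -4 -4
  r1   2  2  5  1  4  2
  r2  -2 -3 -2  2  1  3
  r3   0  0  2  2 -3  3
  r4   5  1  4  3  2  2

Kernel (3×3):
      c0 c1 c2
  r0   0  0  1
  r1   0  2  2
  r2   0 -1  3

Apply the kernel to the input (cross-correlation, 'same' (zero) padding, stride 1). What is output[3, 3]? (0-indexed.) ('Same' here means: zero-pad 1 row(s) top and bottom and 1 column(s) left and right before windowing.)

The receptive field on the zero-padded input at this output position is [-2 2 1 / 2 2 -3 / 4 3 2]. Elementwise product with the kernel and sum: 1·1 + 2·2 + -3·2 + 3·-1 + 2·3.

2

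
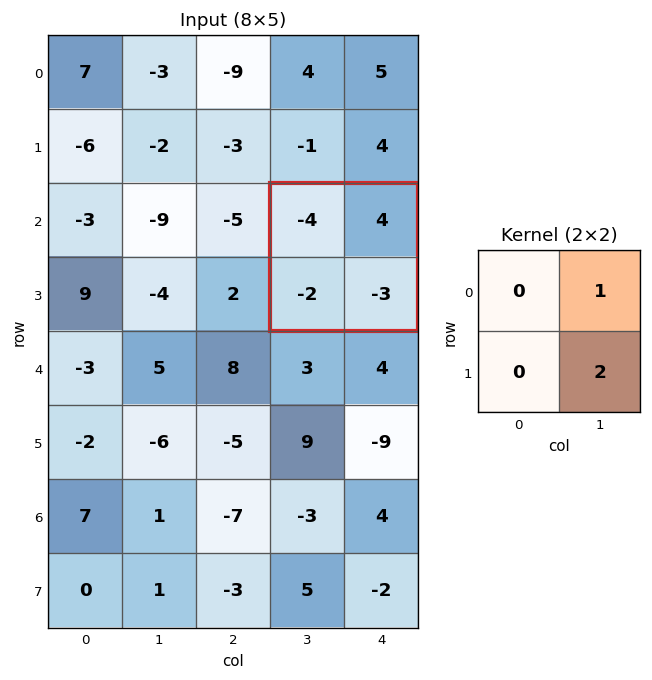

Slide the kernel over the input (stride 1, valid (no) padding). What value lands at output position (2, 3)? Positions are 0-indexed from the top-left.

-2

The receptive field on the input at this output position is [-4 4 / -2 -3]. Elementwise product with the kernel and sum: 4·1 + -3·2.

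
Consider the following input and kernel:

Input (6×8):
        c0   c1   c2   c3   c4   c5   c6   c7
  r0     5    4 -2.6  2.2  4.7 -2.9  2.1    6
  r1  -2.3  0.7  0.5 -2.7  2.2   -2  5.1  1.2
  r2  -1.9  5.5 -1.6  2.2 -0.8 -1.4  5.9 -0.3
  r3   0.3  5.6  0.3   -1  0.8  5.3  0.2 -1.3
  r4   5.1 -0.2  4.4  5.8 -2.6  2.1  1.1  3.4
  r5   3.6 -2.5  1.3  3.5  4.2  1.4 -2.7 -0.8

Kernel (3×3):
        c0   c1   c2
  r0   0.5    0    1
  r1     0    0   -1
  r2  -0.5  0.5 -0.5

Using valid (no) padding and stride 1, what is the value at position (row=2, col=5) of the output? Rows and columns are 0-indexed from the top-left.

The receptive field on the input at this output position is [-1.4 5.9 -0.3 / 5.3 0.2 -1.3 / 2.1 1.1 3.4]. Elementwise product with the kernel and sum: -1.4·0.5 + -0.3·1 + -1.3·-1 + 2.1·-0.5 + 1.1·0.5 + 3.4·-0.5.

-1.9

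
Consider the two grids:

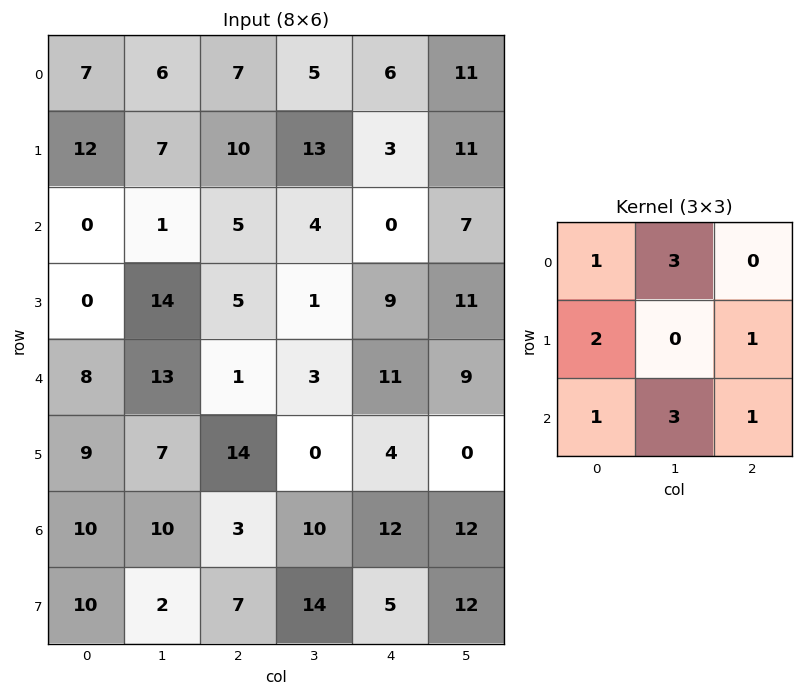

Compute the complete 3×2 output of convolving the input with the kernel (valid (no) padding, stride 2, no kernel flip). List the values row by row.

67 62
56 57
122 87

Output[0,0]: The receptive field on the input at this output position is [7 6 7 / 12 7 10 / 0 1 5]. Elementwise product with the kernel and sum: 7·1 + 6·3 + 12·2 + 10·1 + 0·1 + 1·3 + 5·1.
Output[0,1]: The receptive field on the input at this output position is [7 5 6 / 10 13 3 / 5 4 0]. Elementwise product with the kernel and sum: 7·1 + 5·3 + 10·2 + 3·1 + 5·1 + 4·3 + 0·1.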